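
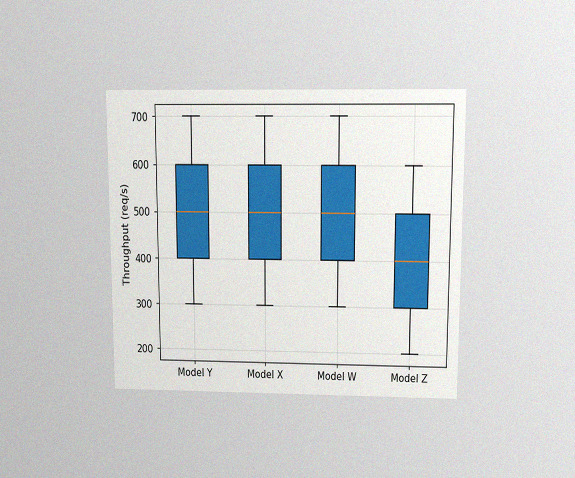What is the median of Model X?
The chart is viewed slightly from above, with some photo noise. The median line in the Model X box sits at 500req/s.

500req/s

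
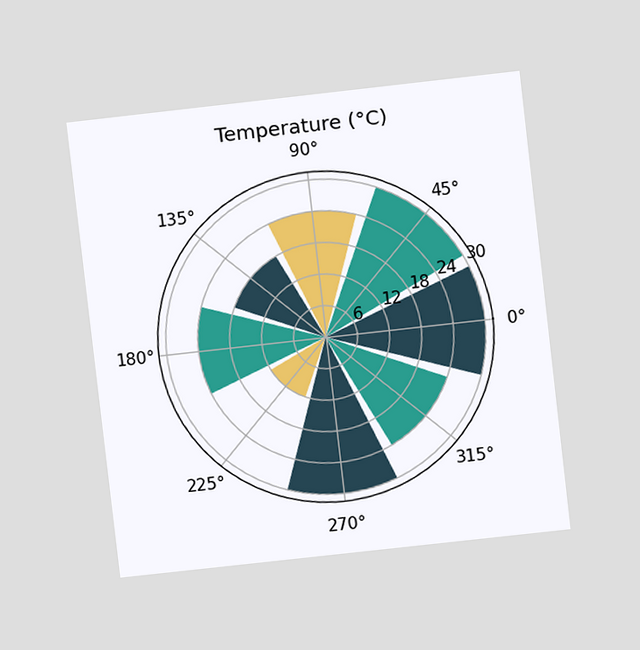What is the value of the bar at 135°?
18°C

The chart is tilted about 6° counter-clockwise and viewed at a slight angle. The bar at 135° reaches 18°C on the radial axis.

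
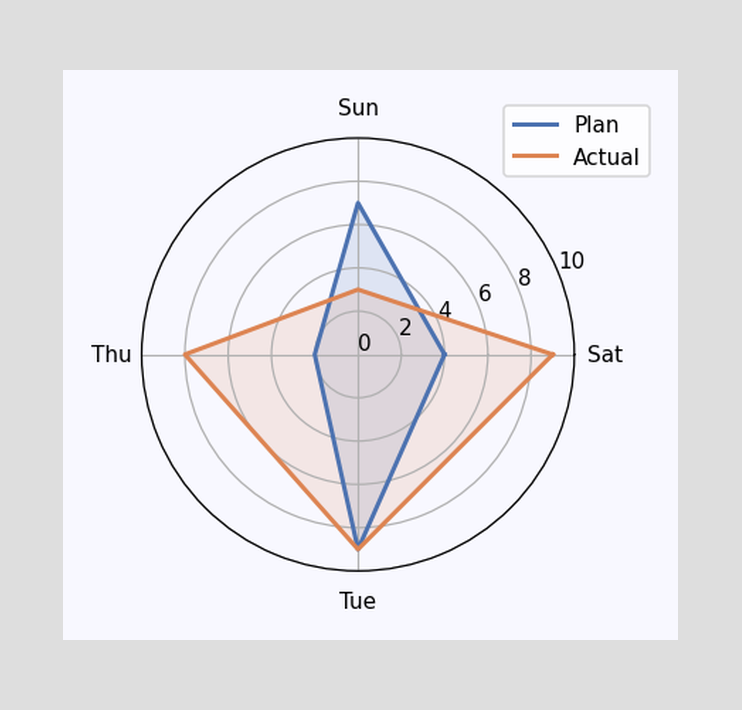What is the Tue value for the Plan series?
9

On the Tue axis, Plan reaches 9.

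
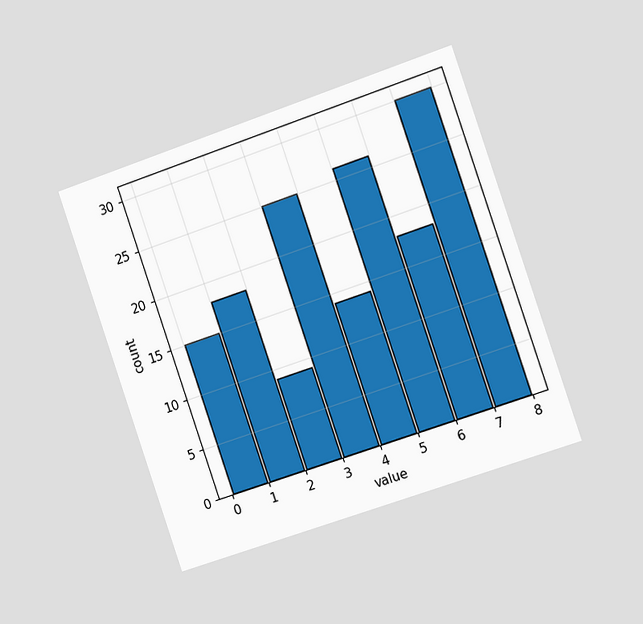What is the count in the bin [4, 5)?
14

The chart is tilted about 19° counter-clockwise and viewed slightly from the right. The [4, 5) bin has height 14.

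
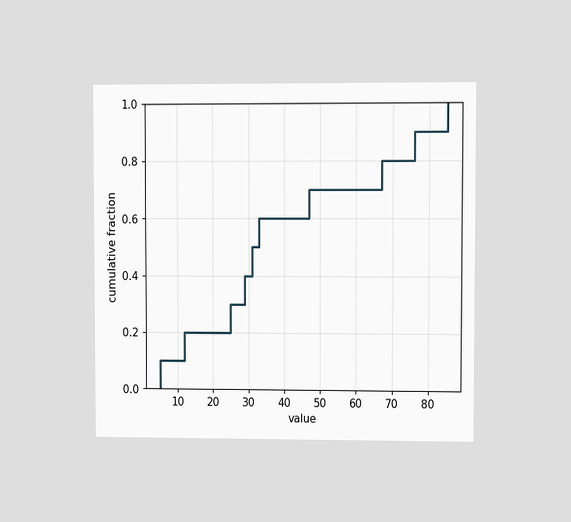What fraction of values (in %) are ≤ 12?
20%

The chart is viewed at a slight angle. At x=12 the ECDF step is at 20%.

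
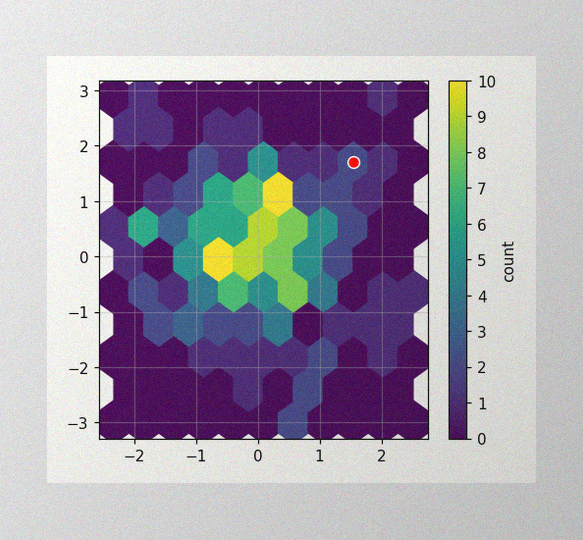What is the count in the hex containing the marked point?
The image has some photo noise and uneven lighting. The marked hex reads 2 on the colorbar.

2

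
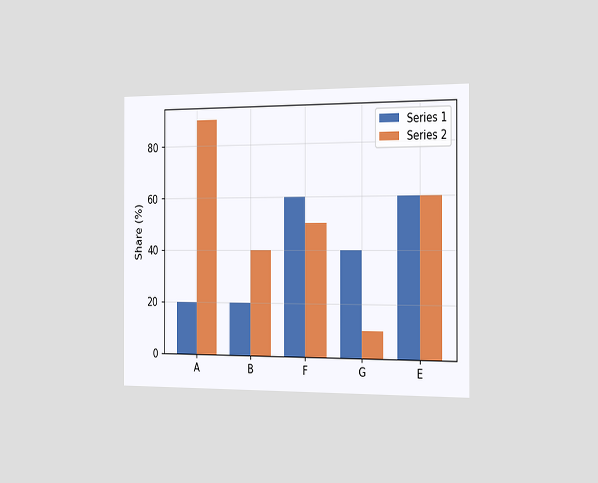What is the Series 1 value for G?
40%

The chart is viewed slightly from the right. The Series 1 bar at G reaches 40% on the y-axis.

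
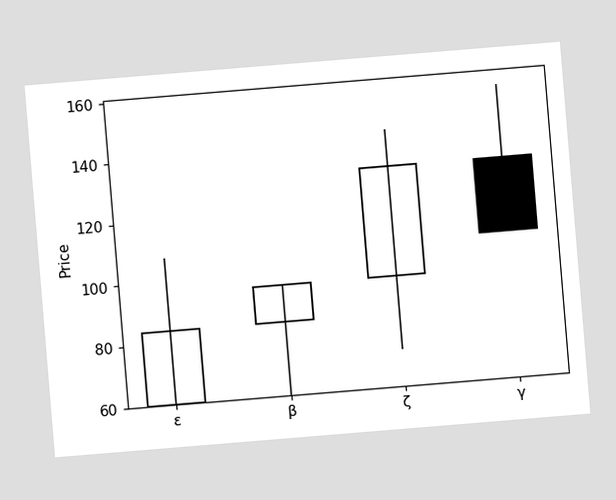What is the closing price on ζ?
132

The chart is tilted about 5° counter-clockwise. The ζ candle closes at 132.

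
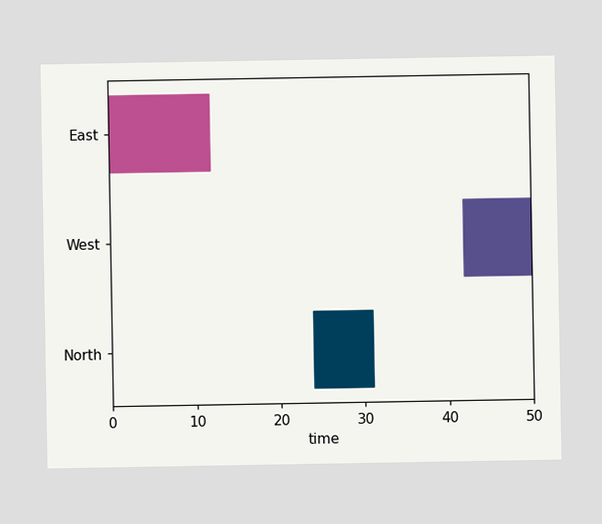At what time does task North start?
The North bar begins at t=24.

24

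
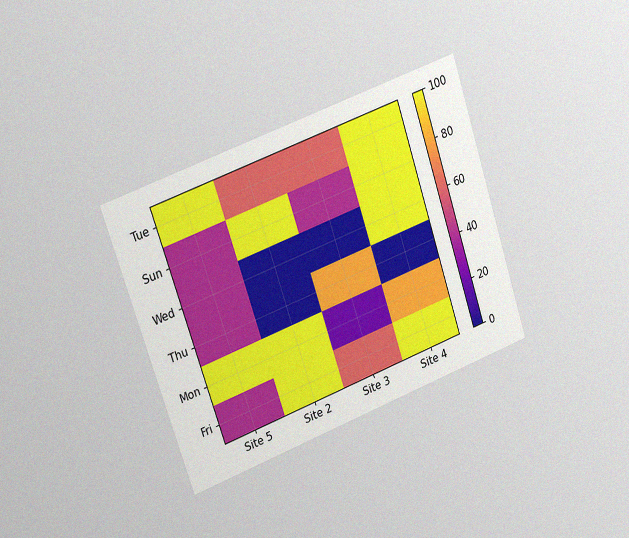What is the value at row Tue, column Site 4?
100

The chart is tilted about 19° counter-clockwise and viewed slightly from the left, with some photo noise. Matching cell (Tue, Site 4) against the colorbar gives 100.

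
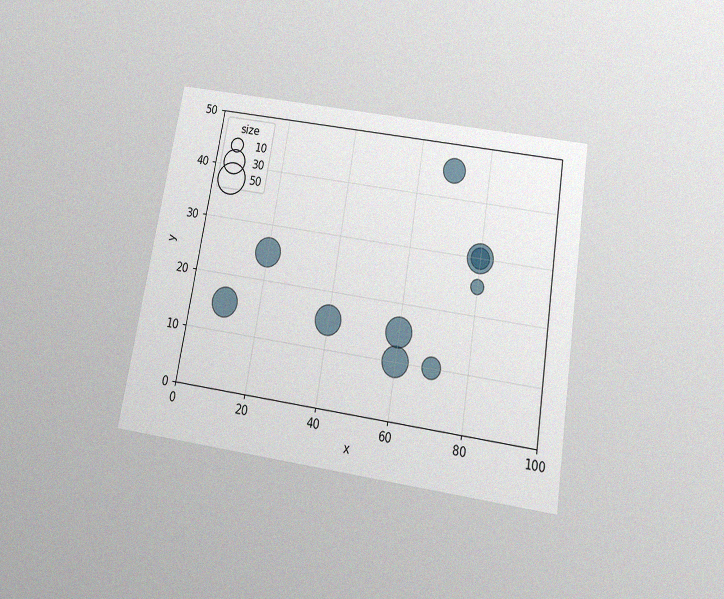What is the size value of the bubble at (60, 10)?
40

The chart is tilted about 9° clockwise and viewed slightly from below, with some photo noise. Matching the bubble at (60, 10) against the size legend gives 40.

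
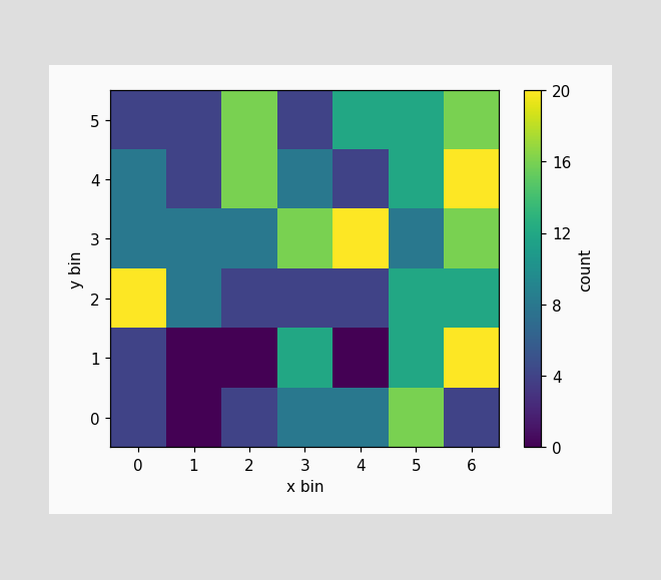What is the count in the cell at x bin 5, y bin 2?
12

Matching the cell (5, 2) against the colorbar gives 12.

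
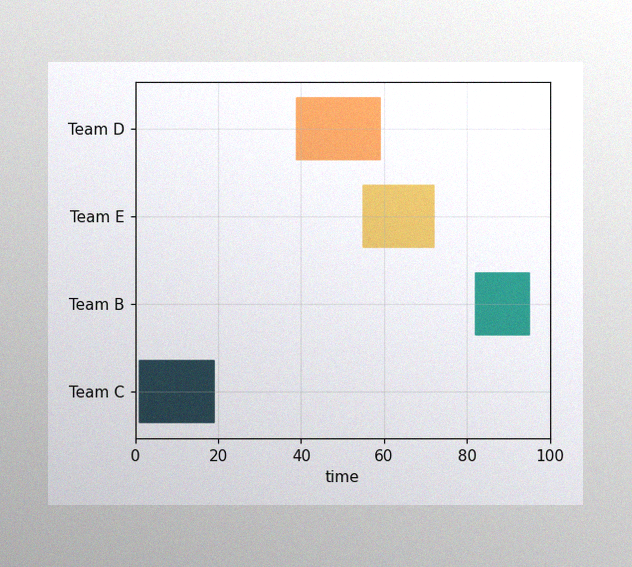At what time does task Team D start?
39

The image has some photo noise and uneven lighting. The Team D bar begins at t=39.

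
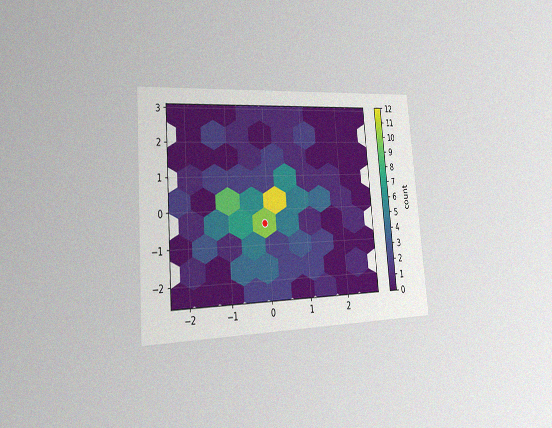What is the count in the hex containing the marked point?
The chart is tilted about 5° counter-clockwise and viewed slightly from the left, with some photo noise. The marked hex reads 10 on the colorbar.

10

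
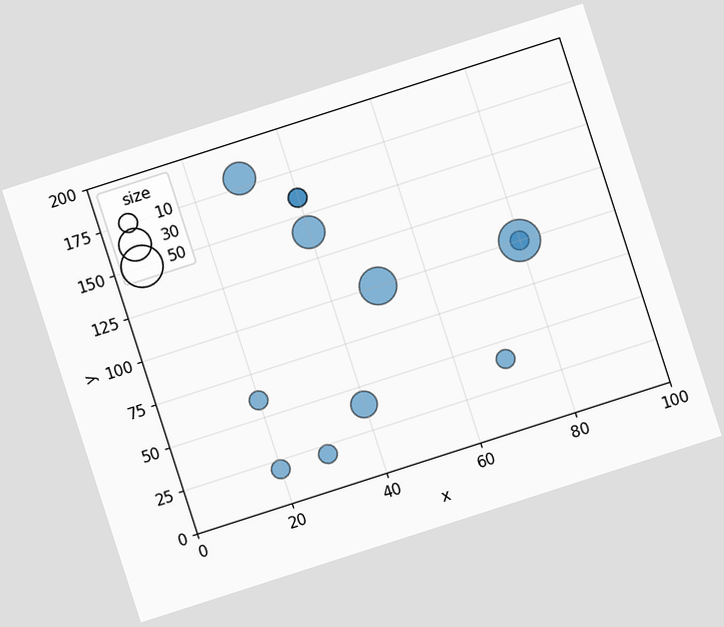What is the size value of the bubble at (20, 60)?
10

The chart is tilted about 18° counter-clockwise. Matching the bubble at (20, 60) against the size legend gives 10.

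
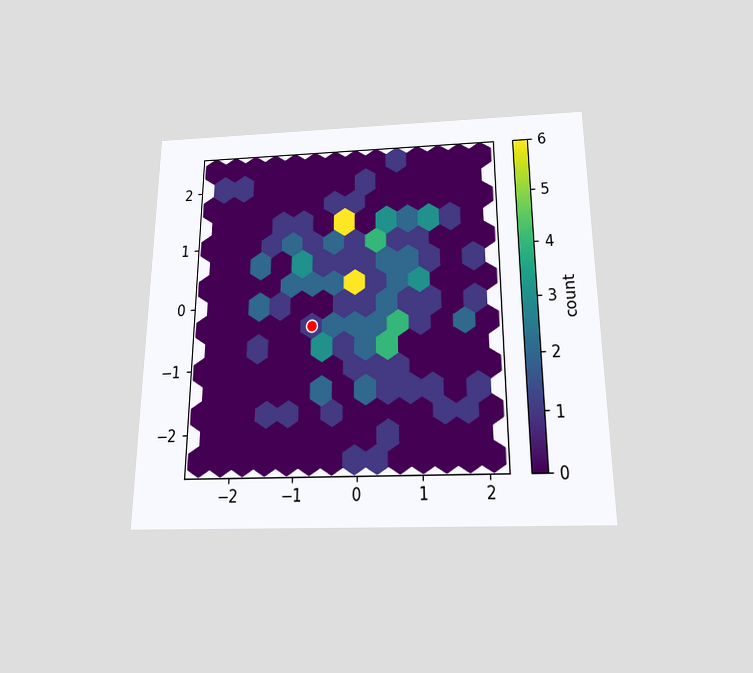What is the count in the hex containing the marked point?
1

The chart is viewed slightly from below. The marked hex reads 1 on the colorbar.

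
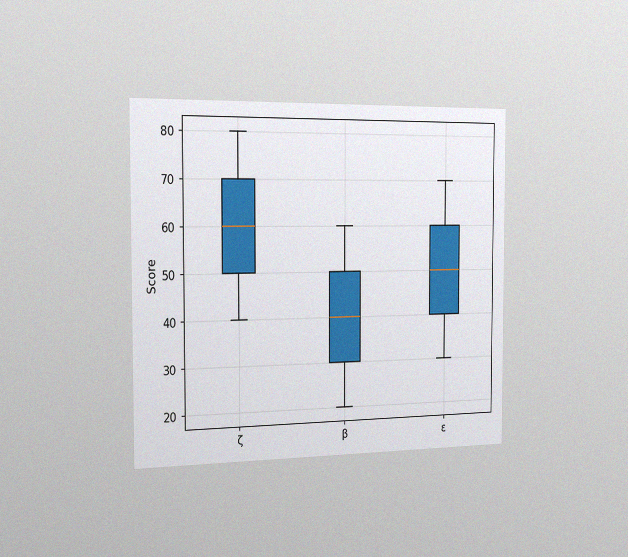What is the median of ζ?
60

The chart is viewed slightly from the left, with some photo noise. The median line in the ζ box sits at 60.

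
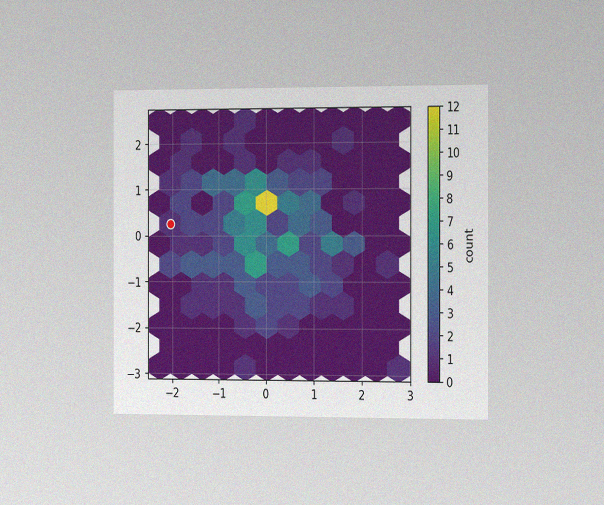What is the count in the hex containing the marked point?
1

The chart is viewed slightly from the right, with some photo noise. The marked hex reads 1 on the colorbar.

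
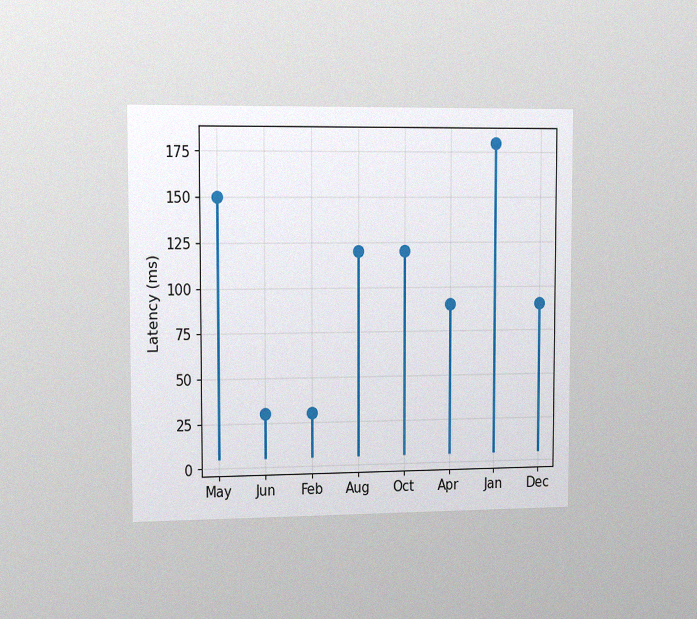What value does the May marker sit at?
The chart is viewed slightly from the left, with some photo noise. The May marker sits at 150ms.

150ms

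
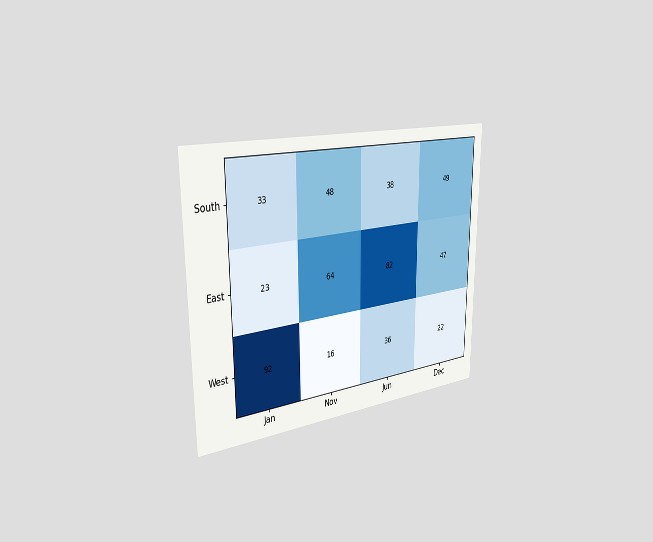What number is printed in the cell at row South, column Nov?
48

The chart is viewed slightly from the left. The (South, Nov) cell reads 48.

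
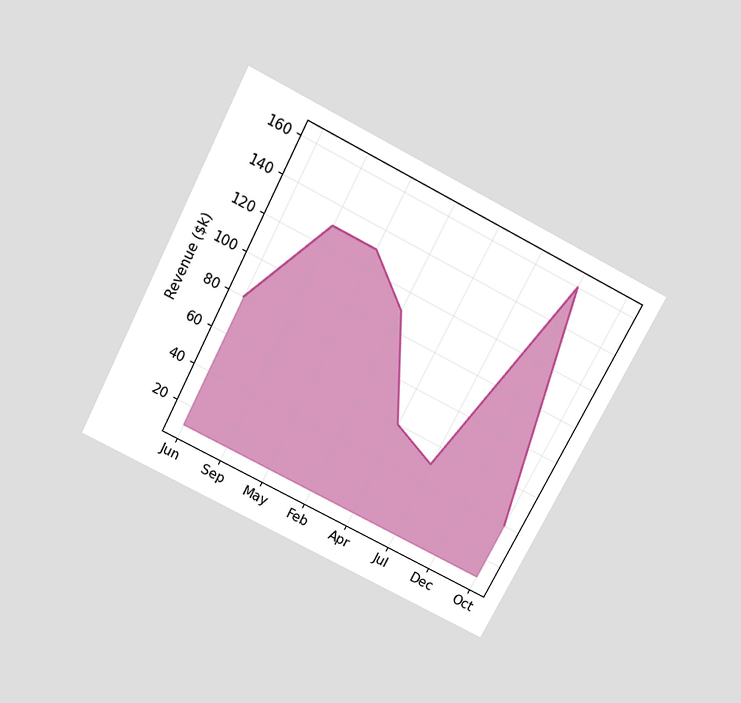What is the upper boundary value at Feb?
The chart is tilted about 27° clockwise and viewed slightly from above. At Feb the upper boundary is at $110k.

$110k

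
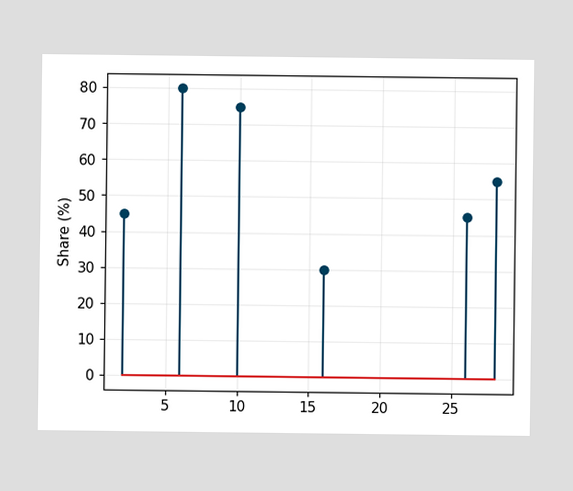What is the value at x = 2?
The stem at x=2 reaches 45%.

45%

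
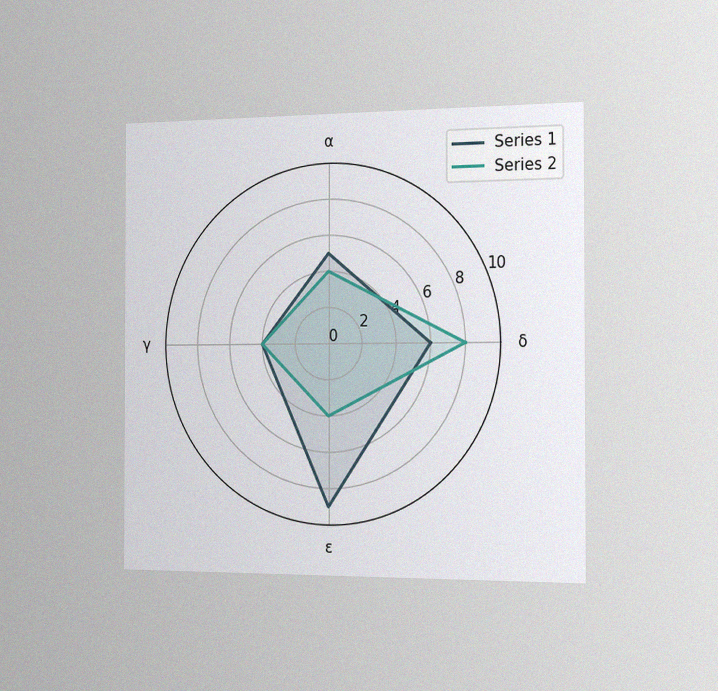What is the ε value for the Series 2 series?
4

The chart is viewed slightly from the right, with some photo noise. On the ε axis, Series 2 reaches 4.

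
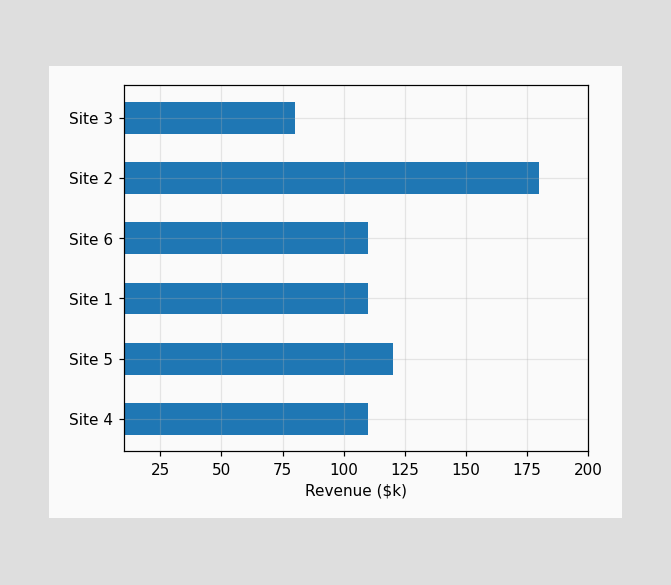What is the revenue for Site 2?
$180k

Reading along the chart's x-axis, the Site 2 bar reaches $180k.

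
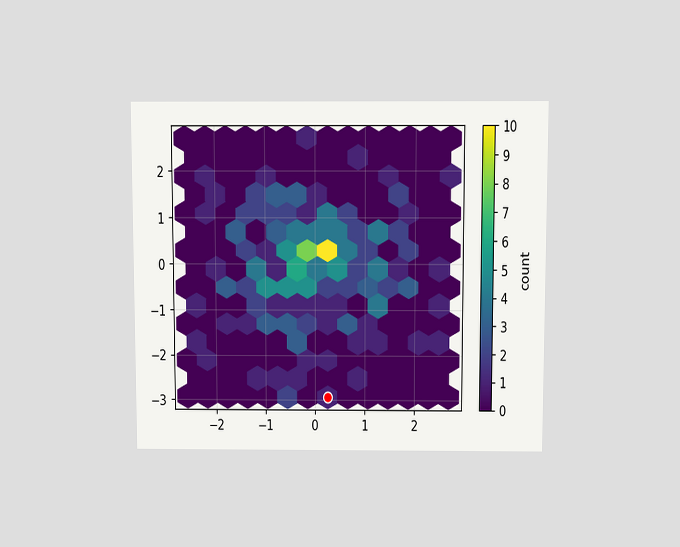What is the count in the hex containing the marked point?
1

The chart is viewed slightly from above. The marked hex reads 1 on the colorbar.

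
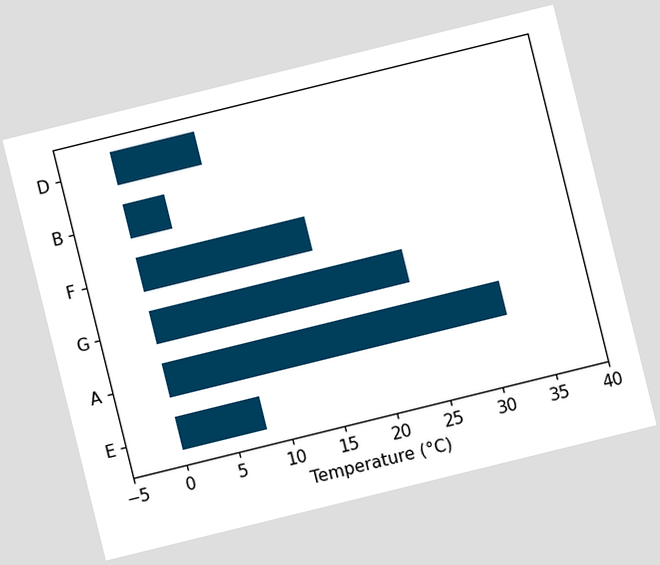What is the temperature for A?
The chart is tilted about 14° counter-clockwise. Reading along the chart's x-axis, the A bar reaches 32°C.

32°C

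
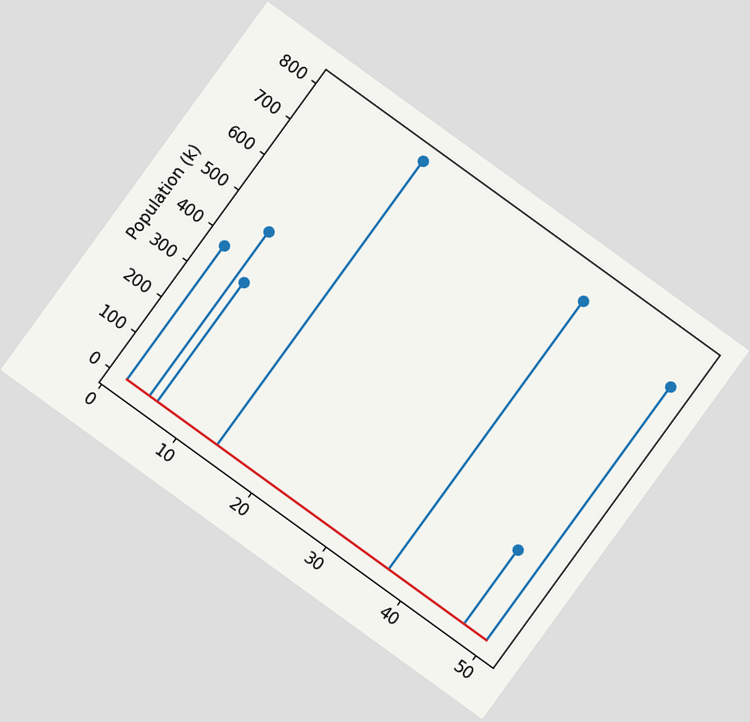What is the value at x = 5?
462k

The chart is tilted about 36° clockwise. The stem at x=5 reaches 462k.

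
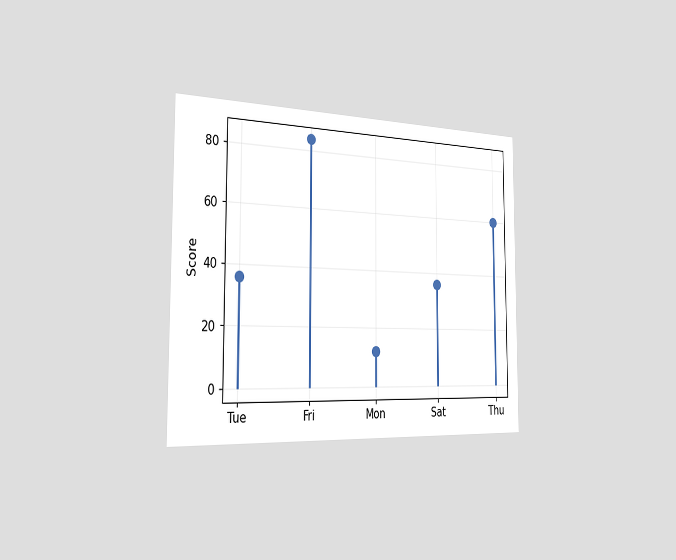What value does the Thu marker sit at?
60

The chart is viewed slightly from the left. The Thu marker sits at 60.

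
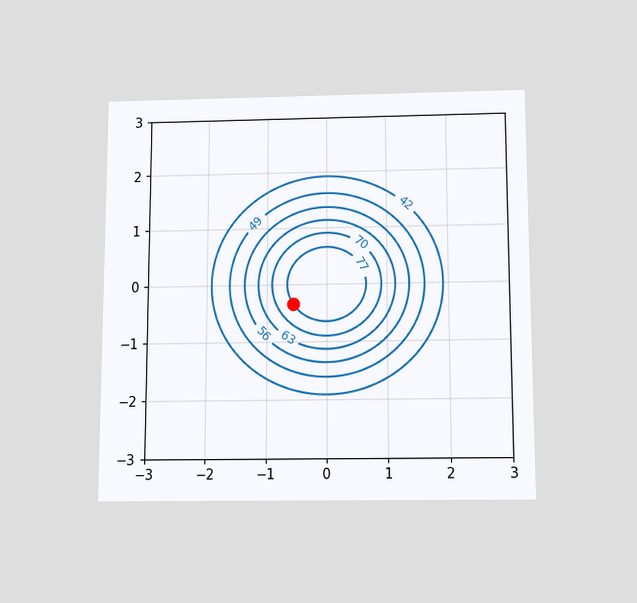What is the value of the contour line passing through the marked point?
77

The chart is viewed slightly from below. The marked point sits on the contour labelled 77.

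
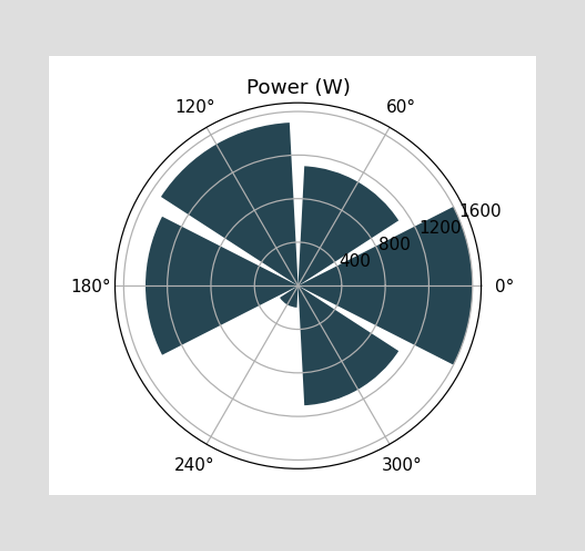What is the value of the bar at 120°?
The bar at 120° reaches 1500W on the radial axis.

1500W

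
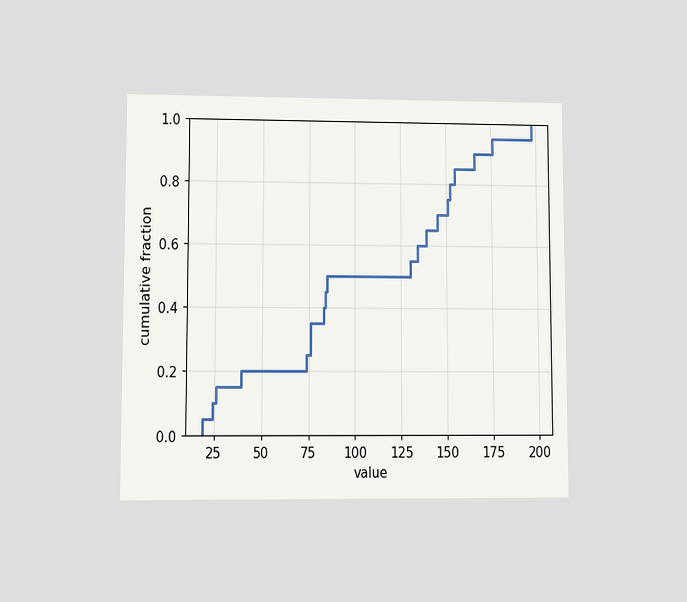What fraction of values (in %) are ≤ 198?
100%

The chart is viewed at a slight angle. At x=198 the ECDF step is at 100%.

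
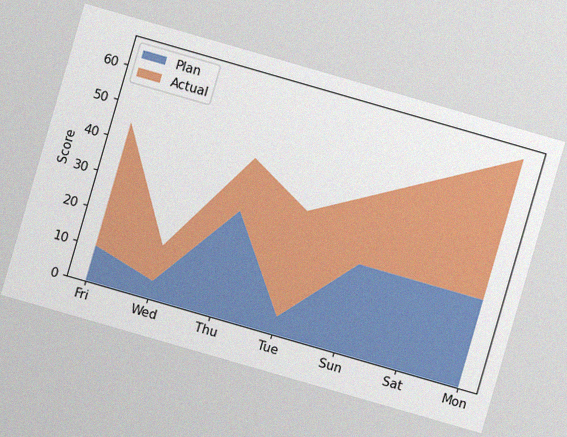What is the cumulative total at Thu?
The chart is tilted about 16° clockwise, with some photo noise. The stacked total at Thu reaches 45.

45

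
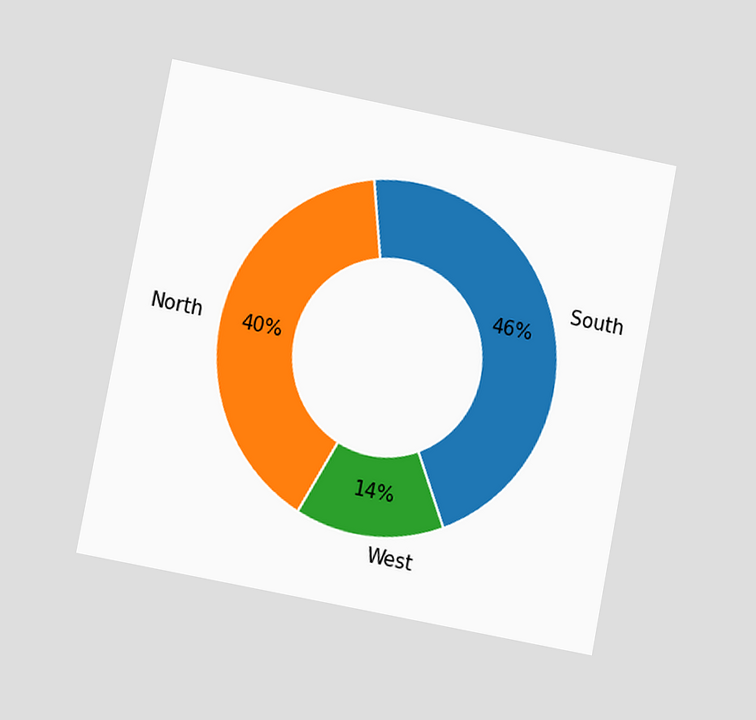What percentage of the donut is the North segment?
40%

The chart is tilted about 11° clockwise and viewed at a slight angle. The North segment takes up 40% of the ring.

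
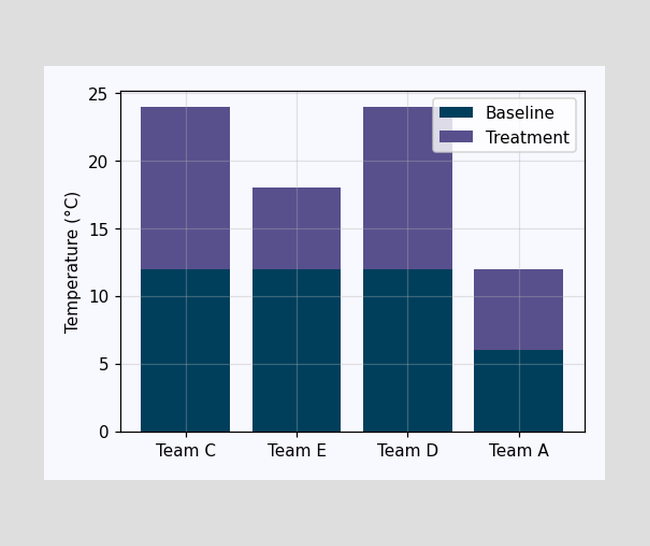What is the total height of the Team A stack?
The Team A stack's top reaches 12°C on the y-axis.

12°C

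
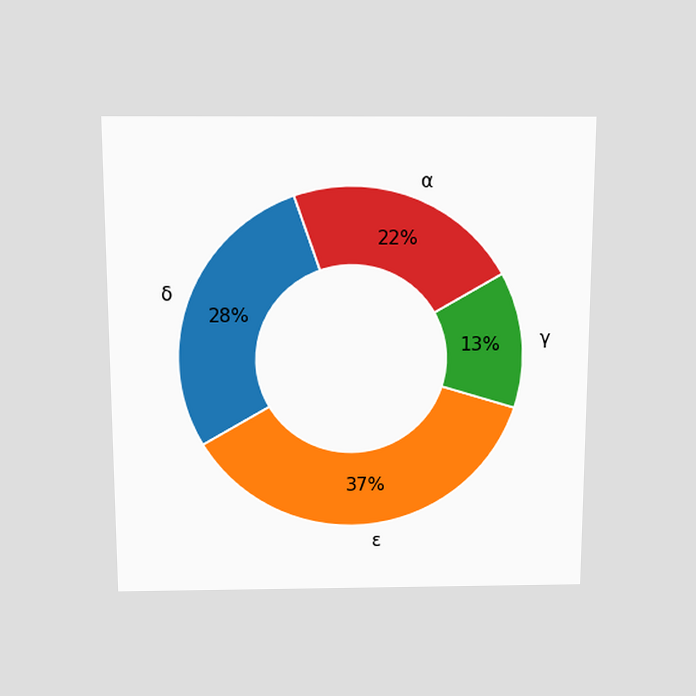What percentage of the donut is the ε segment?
The chart is viewed slightly from above. The ε segment takes up 37% of the ring.

37%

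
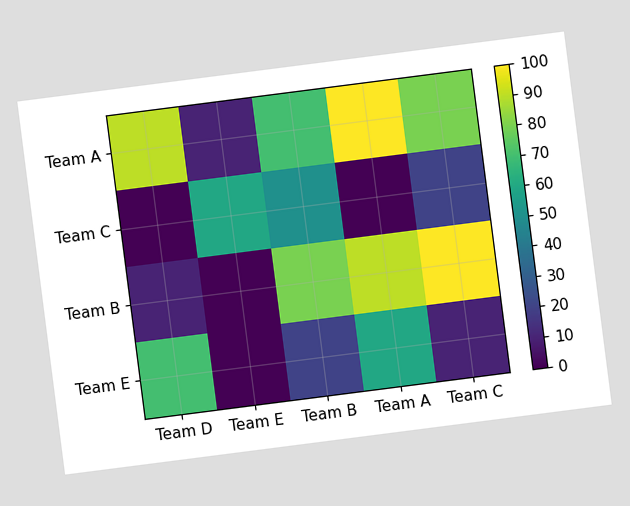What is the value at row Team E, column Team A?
The chart is tilted about 7° counter-clockwise. Matching cell (Team E, Team A) against the colorbar gives 60.

60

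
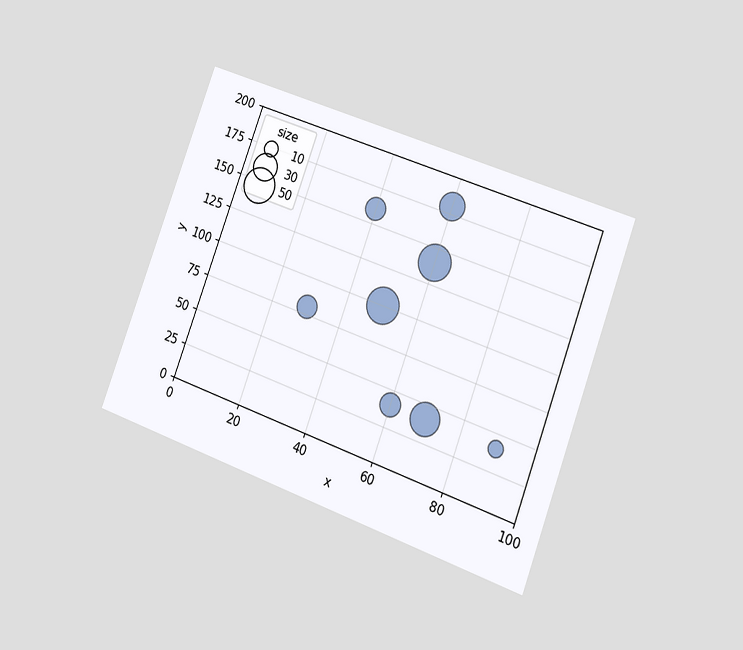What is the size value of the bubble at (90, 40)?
10

The chart is tilted about 20° clockwise and viewed at a slight angle. Matching the bubble at (90, 40) against the size legend gives 10.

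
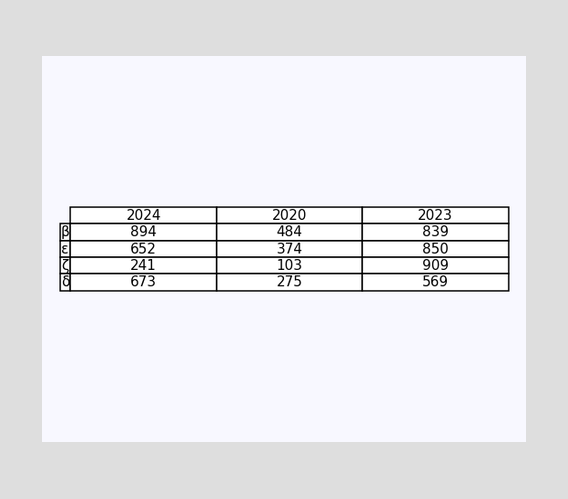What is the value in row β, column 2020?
The (β, 2020) cell reads 484.

484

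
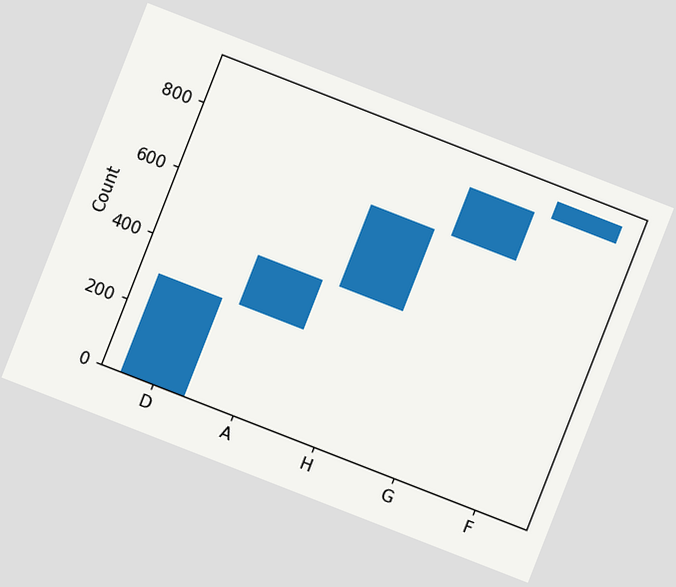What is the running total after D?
300

The chart is tilted about 21° clockwise. After D the running total reaches 300.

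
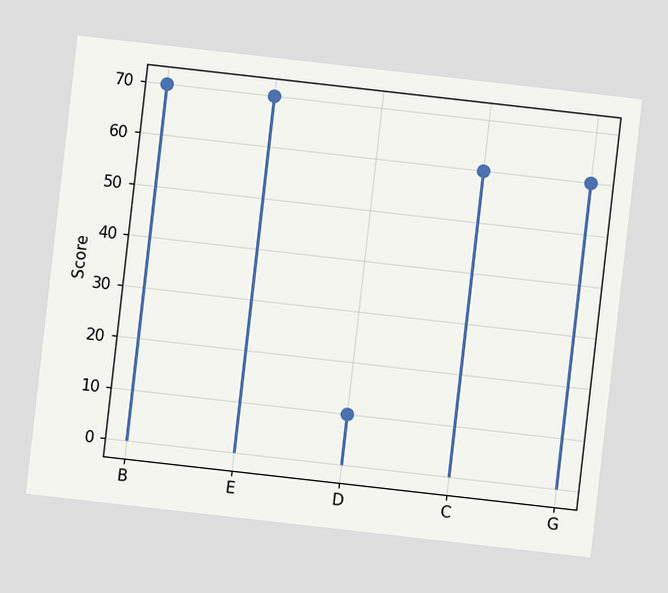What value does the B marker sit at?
The chart is tilted about 6° clockwise. The B marker sits at 70.

70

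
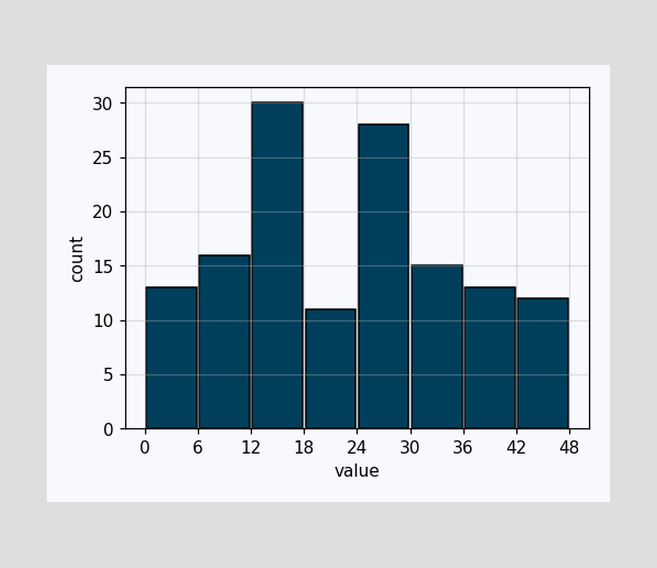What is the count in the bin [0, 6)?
13

The [0, 6) bin has height 13.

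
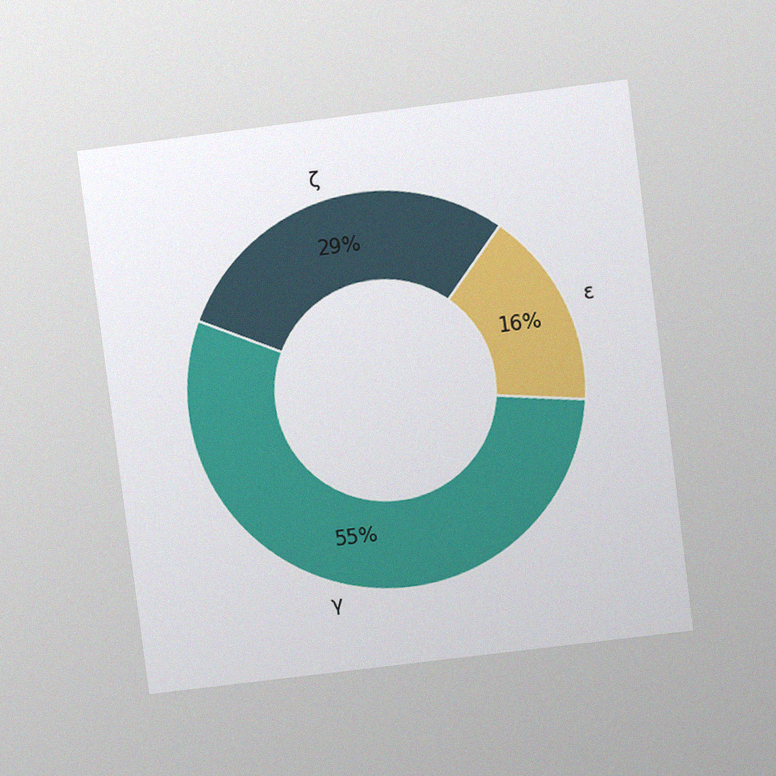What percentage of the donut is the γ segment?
The chart is tilted about 7° counter-clockwise and viewed at a slight angle, with some photo noise. The γ segment takes up 55% of the ring.

55%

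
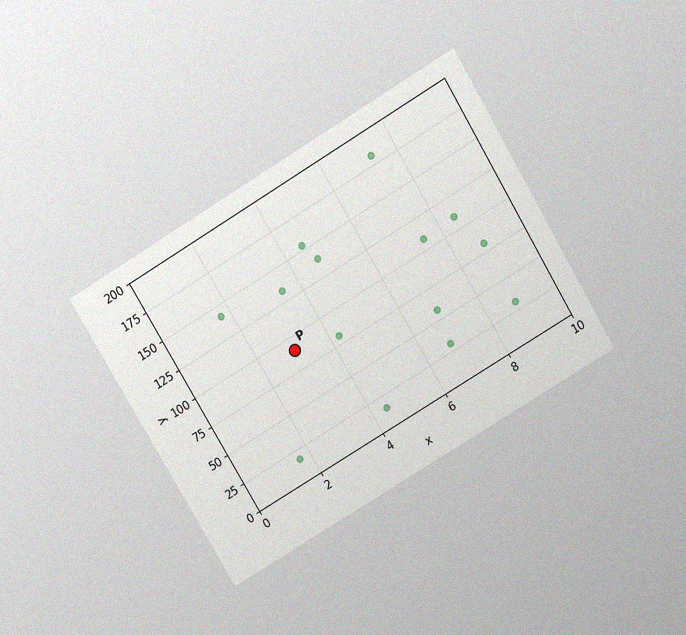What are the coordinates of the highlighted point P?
The chart is tilted about 31° counter-clockwise and viewed slightly from above, with some photo noise. Following the gridlines from P to each axis, P sits at (3, 90).

(3, 90)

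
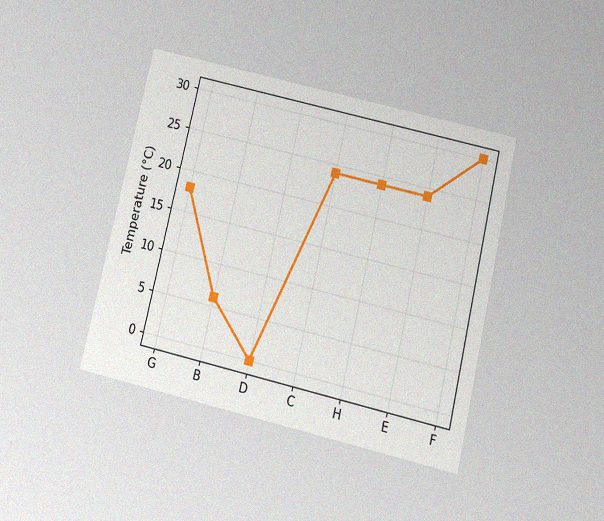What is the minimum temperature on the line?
0°C

The chart is tilted about 13° clockwise and viewed slightly from below, with some photo noise. The lowest point is at D, and reading across to the y-axis gives 0°C.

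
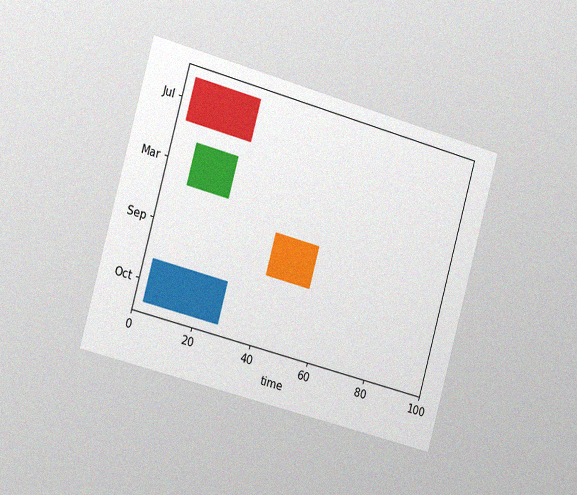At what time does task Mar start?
8

The chart is tilted about 15° clockwise and viewed slightly from the left, with some photo noise. The Mar bar begins at t=8.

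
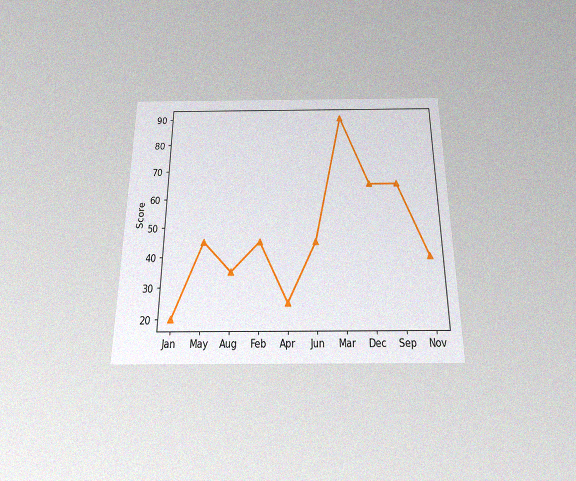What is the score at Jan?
The chart is viewed slightly from below, with some photo noise. At Jan, the line is at 20.

20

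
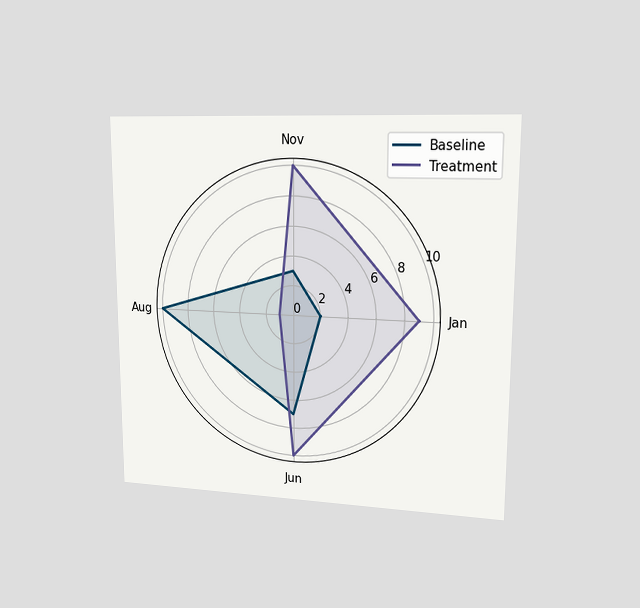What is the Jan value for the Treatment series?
The chart is viewed slightly from the right. On the Jan axis, Treatment reaches 9.

9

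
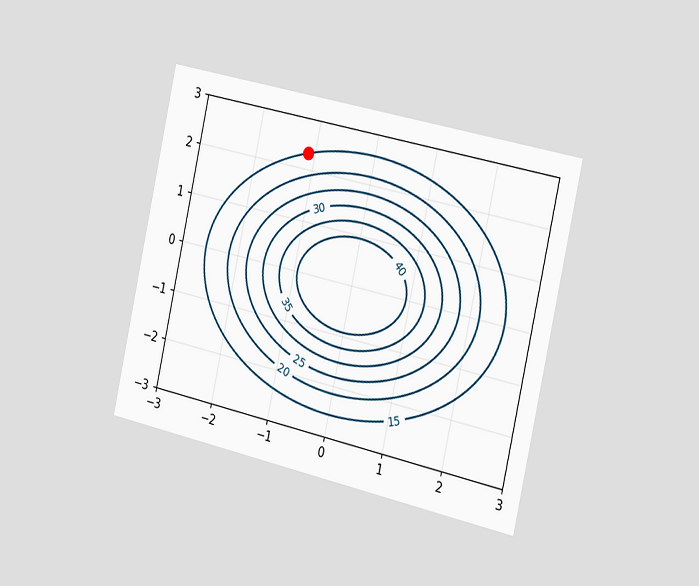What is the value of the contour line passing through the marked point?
The chart is tilted about 13° clockwise and viewed slightly from the right. The marked point sits on the contour labelled 15.

15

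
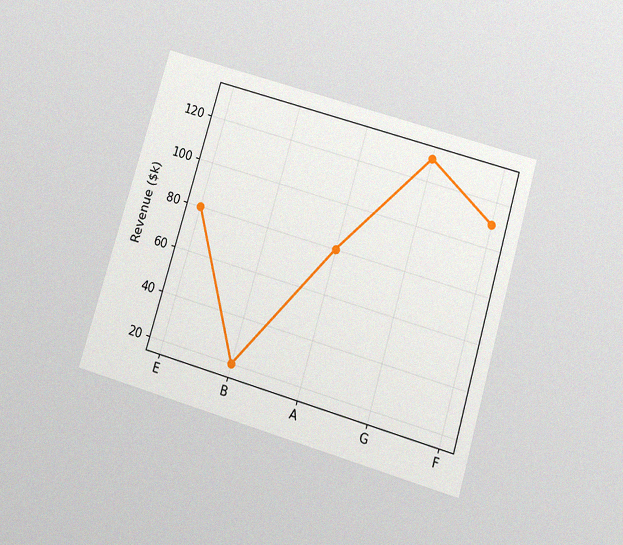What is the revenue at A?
$80k

The chart is tilted about 16° clockwise and viewed slightly from below, with some photo noise. At A, the line is at $80k.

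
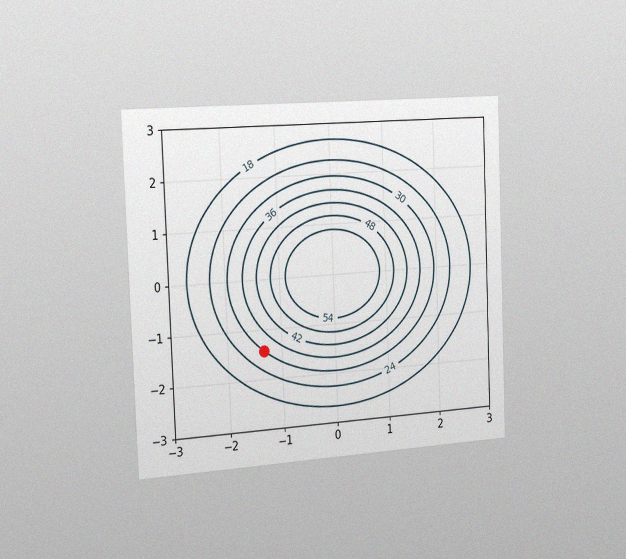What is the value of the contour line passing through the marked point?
The chart is tilted about 2° counter-clockwise and viewed slightly from the left, with some photo noise. The marked point sits on the contour labelled 30.

30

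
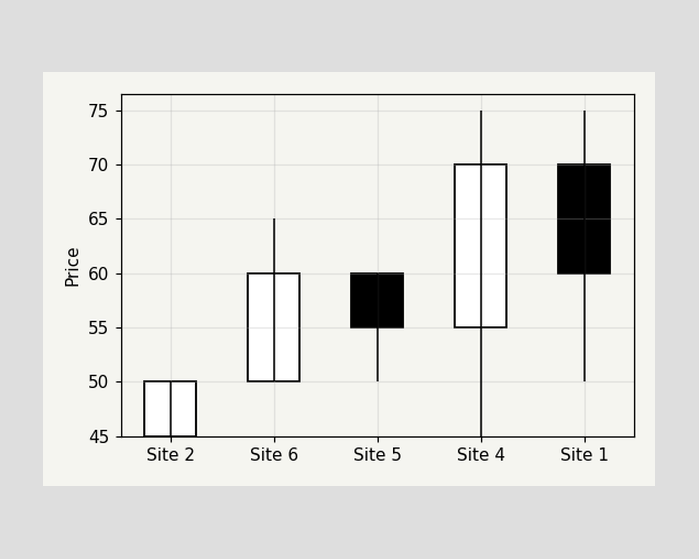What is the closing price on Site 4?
70

The Site 4 candle closes at 70.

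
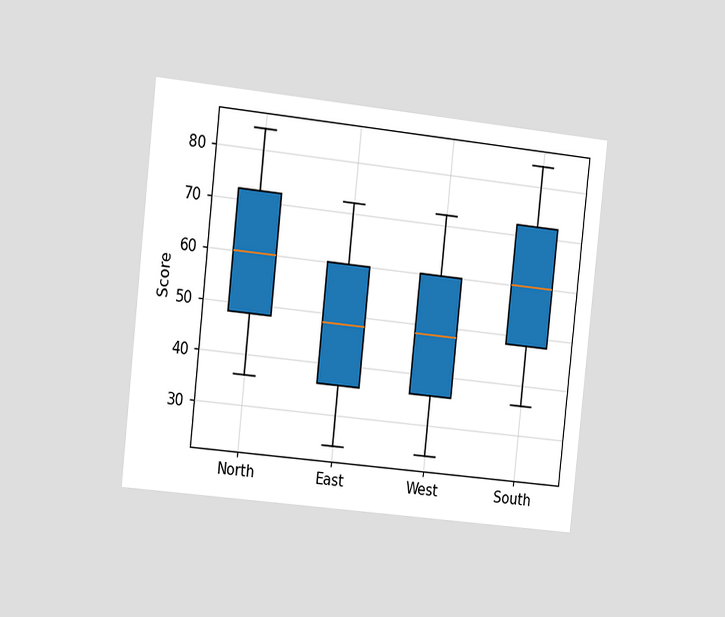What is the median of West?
48

The chart is tilted about 6° clockwise and viewed slightly from the left. The median line in the West box sits at 48.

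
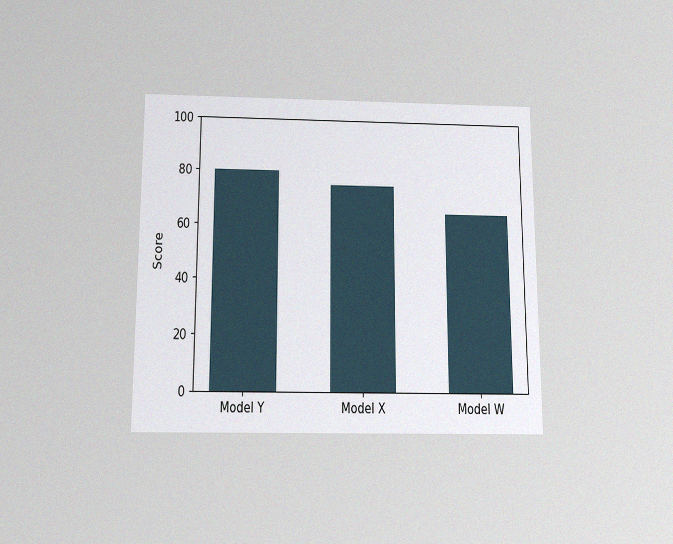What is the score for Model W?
65

The chart is viewed slightly from below, with some photo noise. Reading along the chart's y-axis, the Model W bar reaches 65.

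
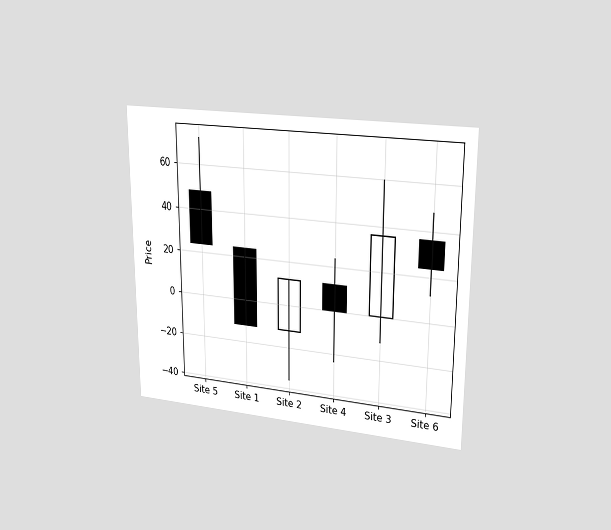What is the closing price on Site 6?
24

The chart is viewed at a slight angle. The Site 6 candle closes at 24.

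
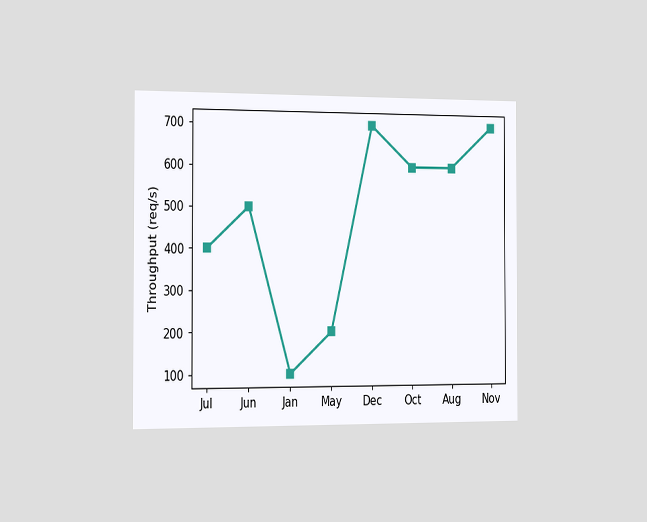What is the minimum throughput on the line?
The chart is viewed slightly from the left. The lowest point is at Jan, and reading across to the y-axis gives 100req/s.

100req/s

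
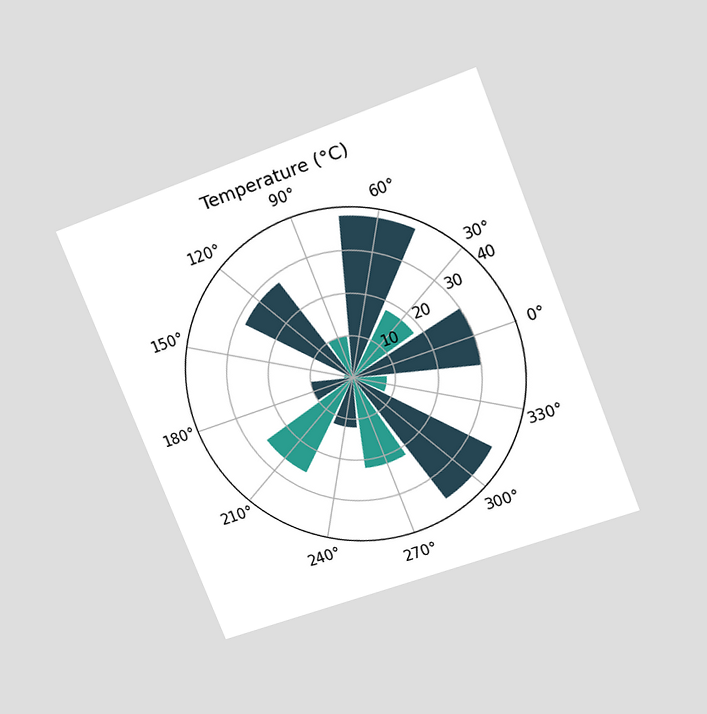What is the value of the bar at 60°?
38°C

The chart is tilted about 21° counter-clockwise and viewed slightly from above. The bar at 60° reaches 38°C on the radial axis.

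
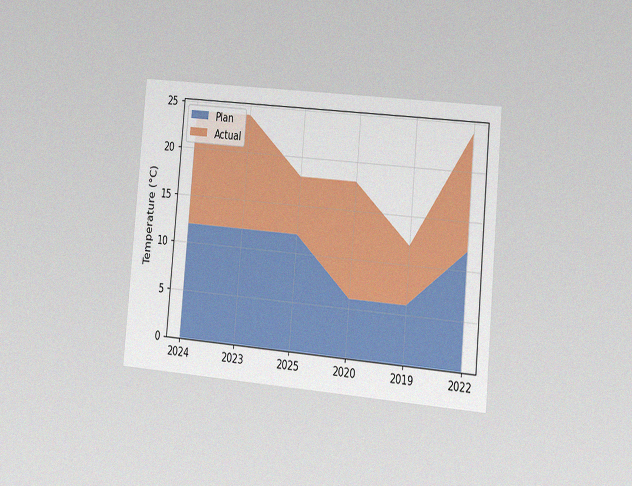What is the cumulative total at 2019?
12°C

The chart is tilted about 5° clockwise and viewed slightly from the right, with some photo noise. The stacked total at 2019 reaches 12°C.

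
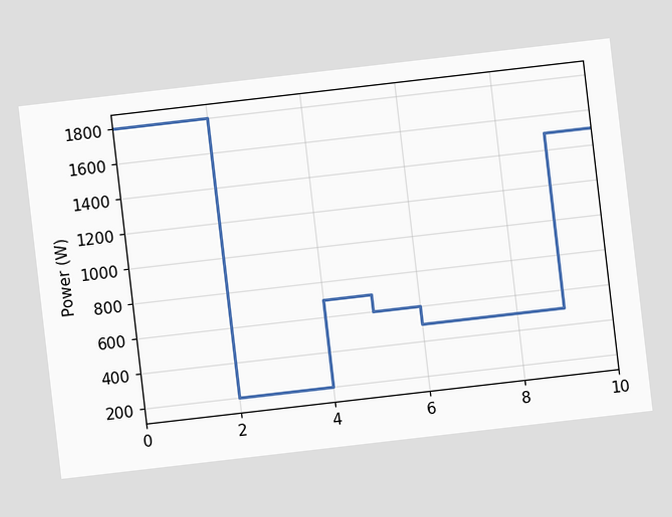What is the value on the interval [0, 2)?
The chart is tilted about 7° counter-clockwise. On [0, 2) the step sits at 1800W.

1800W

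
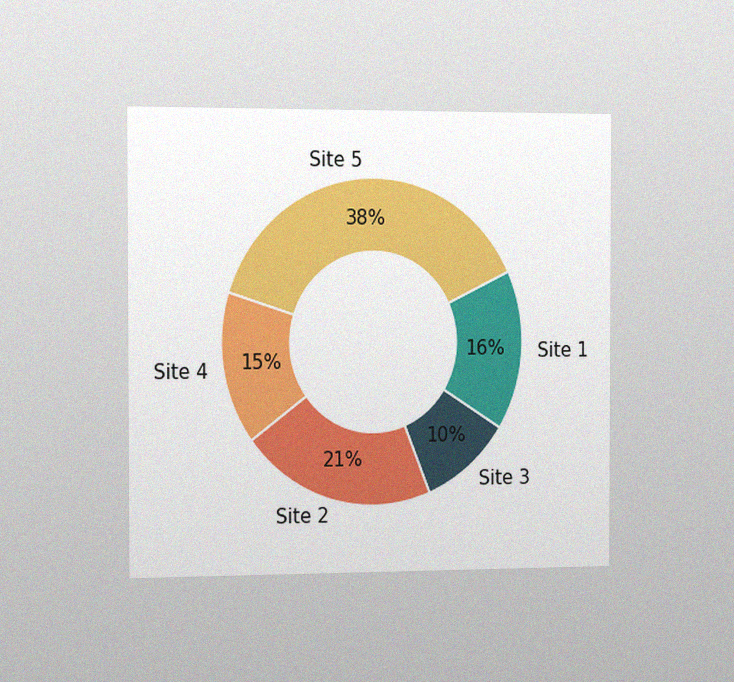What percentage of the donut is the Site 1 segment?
The chart is viewed slightly from the left, with some photo noise. The Site 1 segment takes up 16% of the ring.

16%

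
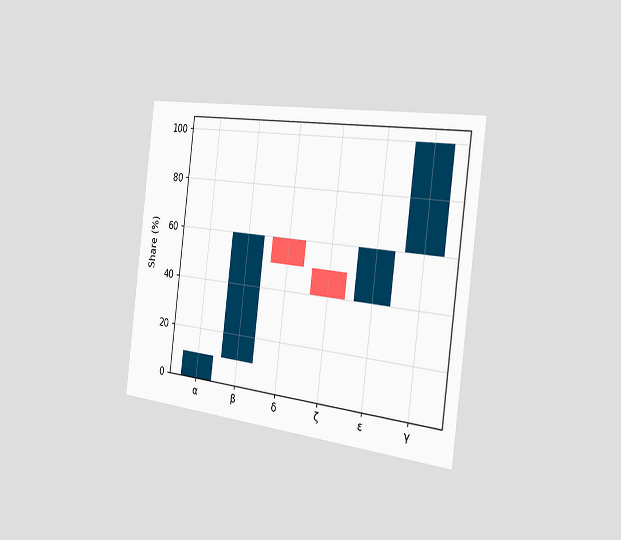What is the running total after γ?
100%

The chart is tilted about 7° clockwise and viewed slightly from the right. After γ the running total reaches 100%.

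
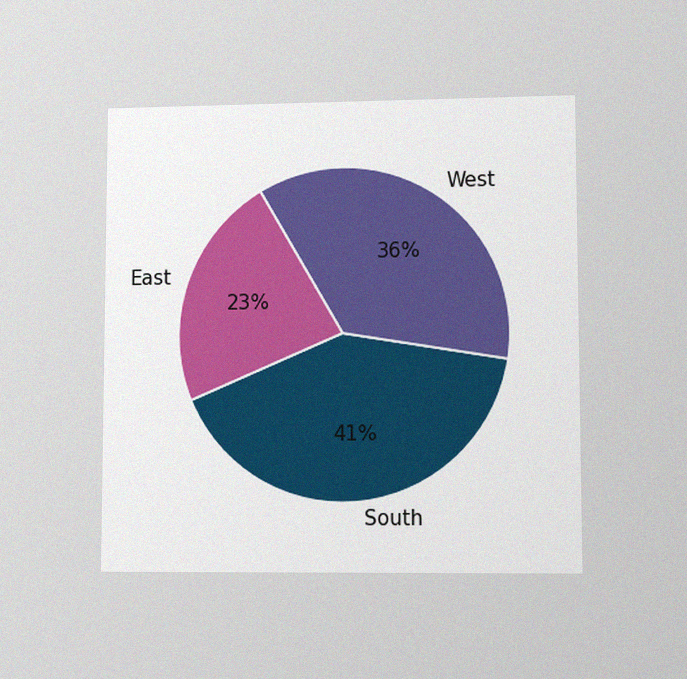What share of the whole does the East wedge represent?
23%

The chart is viewed at a slight angle, with some photo noise. The East slice takes up 23% of the pie.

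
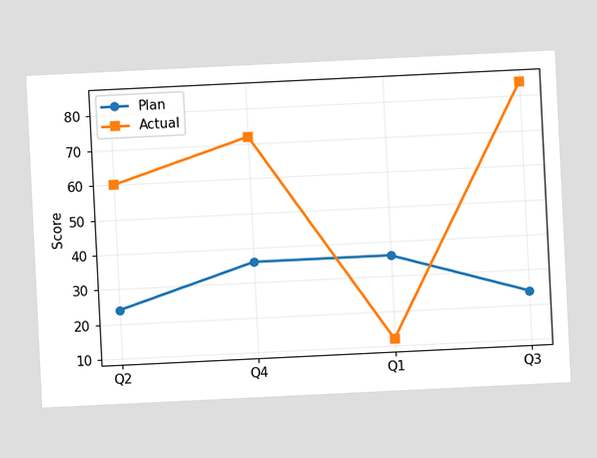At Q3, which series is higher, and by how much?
Actual, by 60

The chart is tilted about 3° counter-clockwise. At Q3, Actual sits above the other line by 60.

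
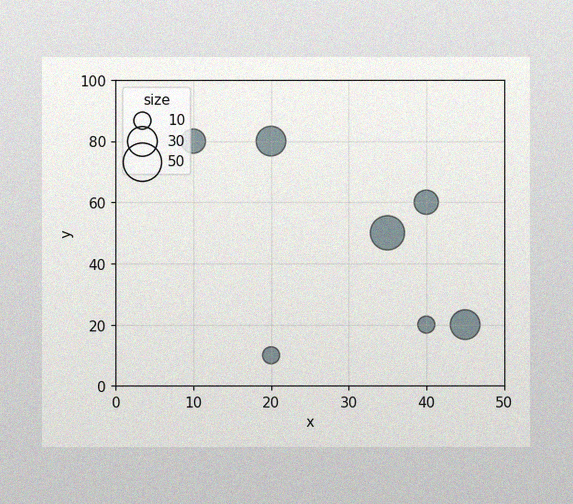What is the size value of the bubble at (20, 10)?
10

The image has some photo noise and uneven lighting. Matching the bubble at (20, 10) against the size legend gives 10.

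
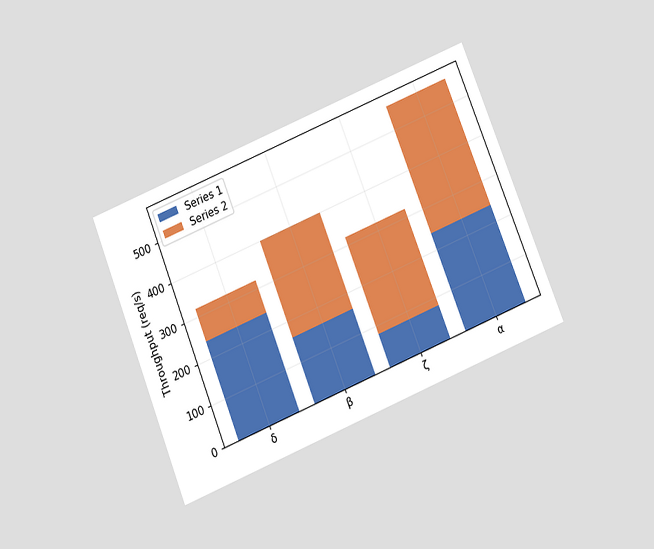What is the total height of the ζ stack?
320req/s

The chart is tilted about 22° counter-clockwise and viewed slightly from below. The ζ stack's top reaches 320req/s on the y-axis.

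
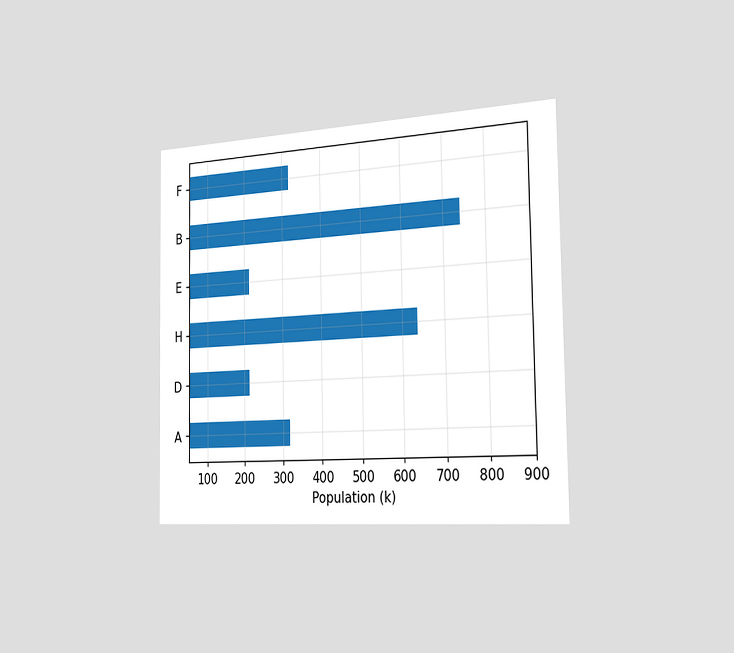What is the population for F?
The chart is viewed slightly from the right. Reading along the chart's x-axis, the F bar reaches 318k.

318k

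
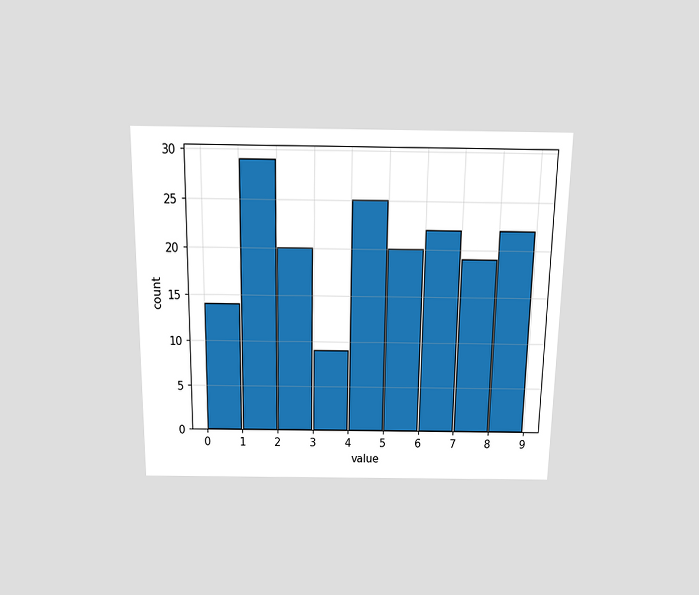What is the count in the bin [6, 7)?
The chart is viewed slightly from above. The [6, 7) bin has height 22.

22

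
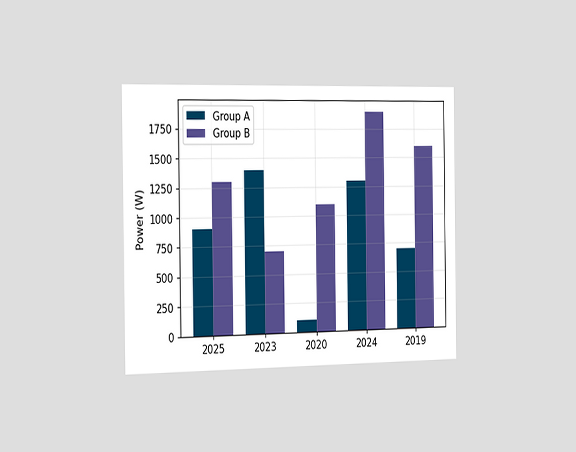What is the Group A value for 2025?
900W

The chart is viewed slightly from the left. The Group A bar at 2025 reaches 900W on the y-axis.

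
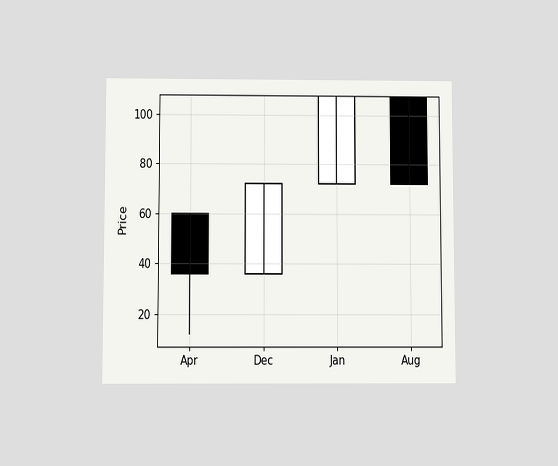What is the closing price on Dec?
72

The chart is viewed slightly from below. The Dec candle closes at 72.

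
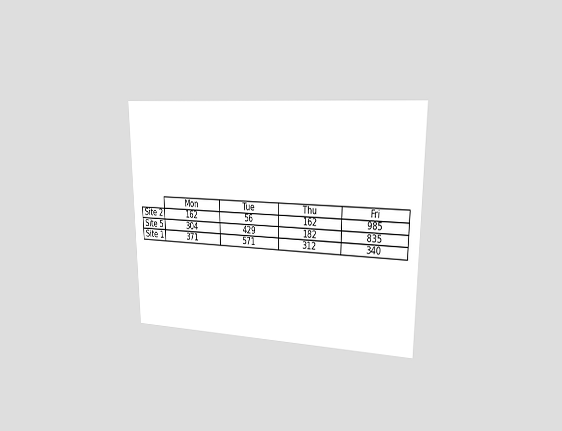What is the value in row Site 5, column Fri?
The chart is viewed slightly from the right. The (Site 5, Fri) cell reads 835.

835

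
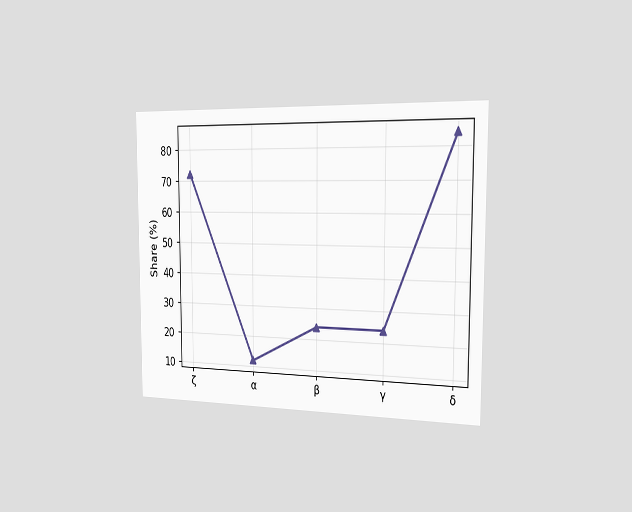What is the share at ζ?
72%

The chart is viewed slightly from the right. At ζ, the line is at 72%.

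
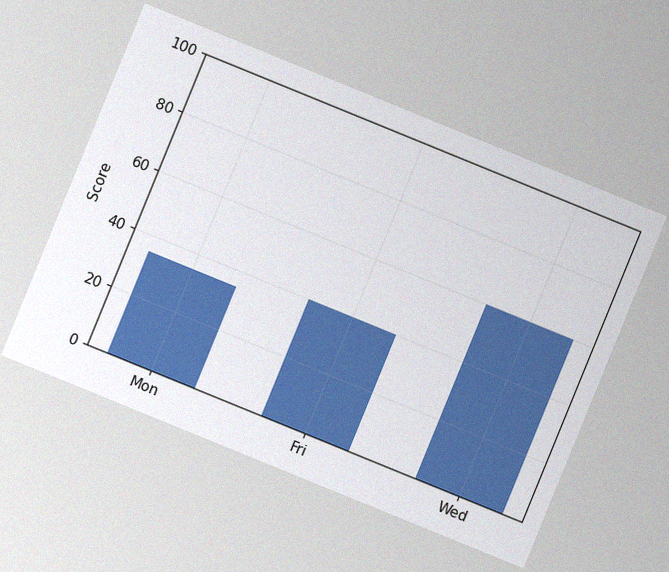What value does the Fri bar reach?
40

The chart is tilted about 22° clockwise, with some photo noise. Reading along the chart's y-axis, the Fri bar reaches 40.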